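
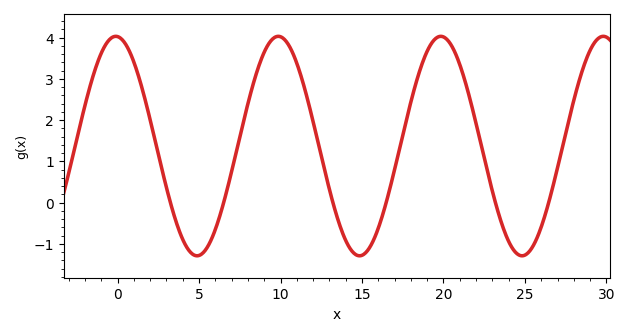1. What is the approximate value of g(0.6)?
3.8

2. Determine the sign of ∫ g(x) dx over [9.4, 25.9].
positive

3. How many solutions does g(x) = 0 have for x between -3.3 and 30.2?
6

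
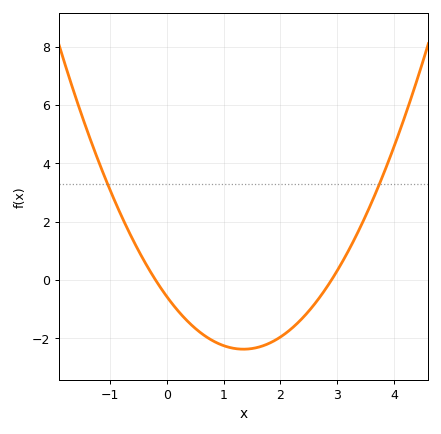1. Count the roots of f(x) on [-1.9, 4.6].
2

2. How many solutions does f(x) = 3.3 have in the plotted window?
2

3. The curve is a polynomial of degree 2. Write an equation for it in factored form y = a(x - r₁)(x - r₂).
y = 0.99(x + 0.2)(x - 2.9)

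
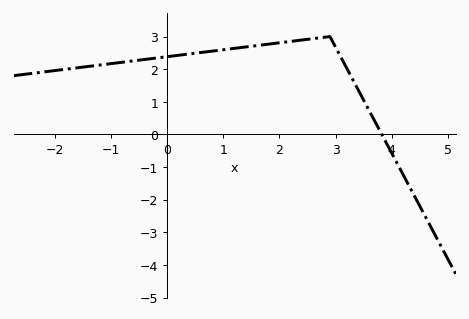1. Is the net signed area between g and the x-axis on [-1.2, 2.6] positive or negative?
positive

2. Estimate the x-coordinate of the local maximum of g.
2.8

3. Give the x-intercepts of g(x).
3.8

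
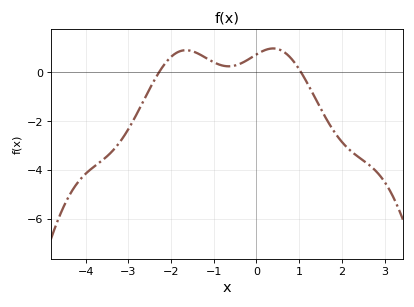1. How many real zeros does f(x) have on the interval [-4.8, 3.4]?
2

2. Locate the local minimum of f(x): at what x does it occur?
-0.652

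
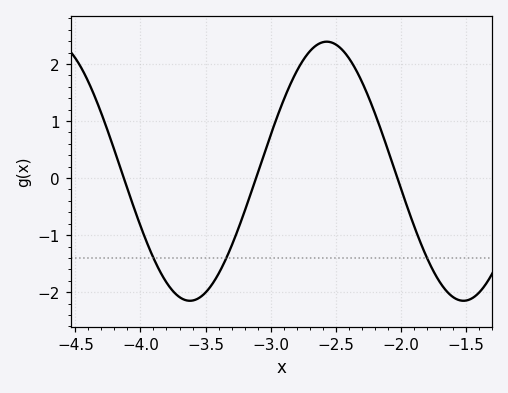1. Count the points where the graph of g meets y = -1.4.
3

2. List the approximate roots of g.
-4.15, -3.1, -2.05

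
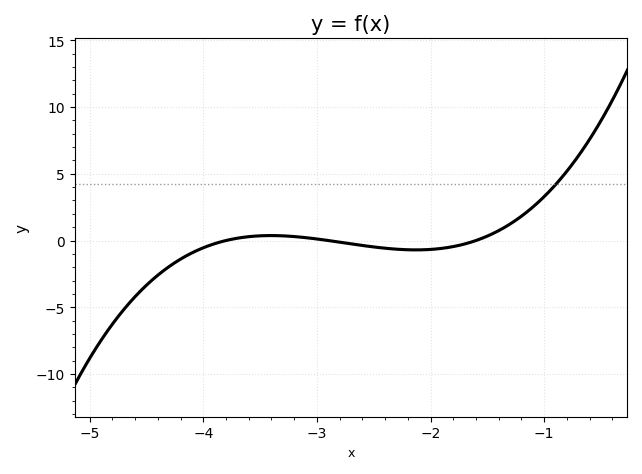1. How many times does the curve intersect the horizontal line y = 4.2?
1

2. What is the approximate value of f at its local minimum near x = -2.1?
-0.5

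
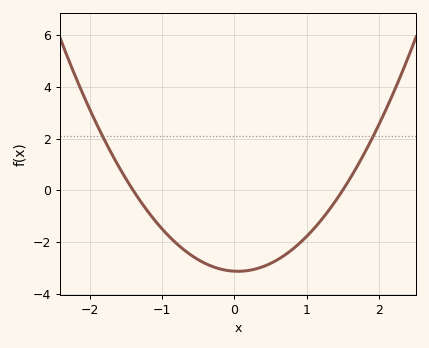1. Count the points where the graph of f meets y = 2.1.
2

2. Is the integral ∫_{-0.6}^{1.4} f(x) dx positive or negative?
negative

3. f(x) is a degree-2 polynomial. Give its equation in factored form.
y = 1.49(x + 1.4)(x - 1.5)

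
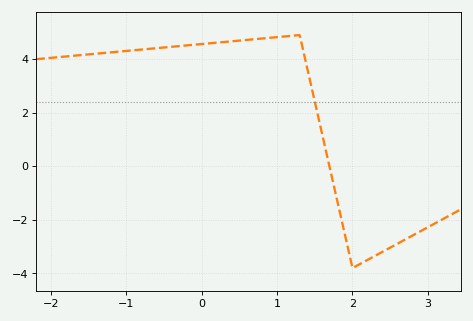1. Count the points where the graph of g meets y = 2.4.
1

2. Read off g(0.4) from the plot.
4.67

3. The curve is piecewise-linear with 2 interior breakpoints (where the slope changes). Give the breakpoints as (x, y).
(1.3, 4.9); (2, -3.8)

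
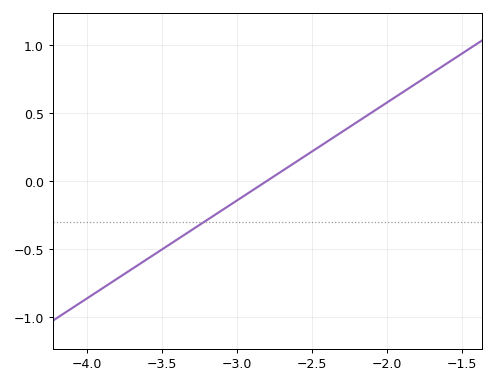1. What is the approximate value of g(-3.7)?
-0.65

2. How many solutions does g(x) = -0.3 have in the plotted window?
1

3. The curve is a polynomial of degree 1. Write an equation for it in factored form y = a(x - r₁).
y = 0.72(x + 2.8)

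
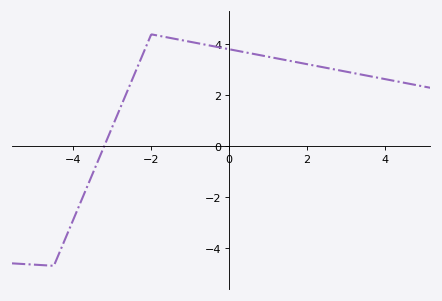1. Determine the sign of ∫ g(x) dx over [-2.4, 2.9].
positive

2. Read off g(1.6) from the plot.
3.4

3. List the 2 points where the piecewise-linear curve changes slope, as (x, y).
(-4.5, -4.7); (-2, 4.4)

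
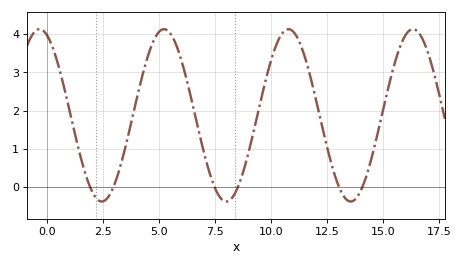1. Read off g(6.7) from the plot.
1.7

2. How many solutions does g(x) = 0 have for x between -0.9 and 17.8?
6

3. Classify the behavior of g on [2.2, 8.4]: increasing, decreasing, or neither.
neither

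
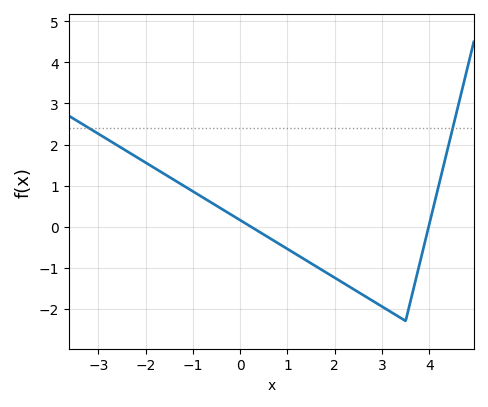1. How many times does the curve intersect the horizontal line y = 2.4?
2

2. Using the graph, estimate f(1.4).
-0.826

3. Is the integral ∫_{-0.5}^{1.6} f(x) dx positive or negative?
negative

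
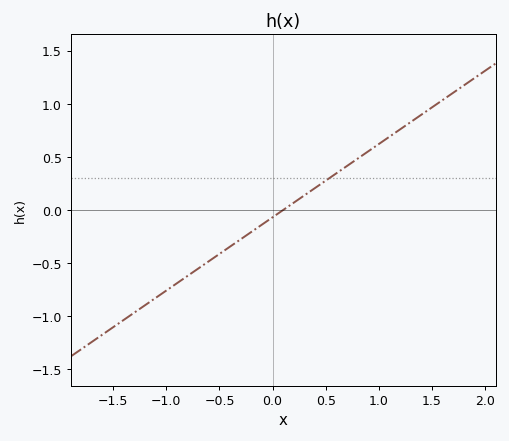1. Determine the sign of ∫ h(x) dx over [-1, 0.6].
negative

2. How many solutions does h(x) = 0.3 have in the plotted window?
1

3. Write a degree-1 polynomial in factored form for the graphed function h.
y = 0.69(x - 0.1)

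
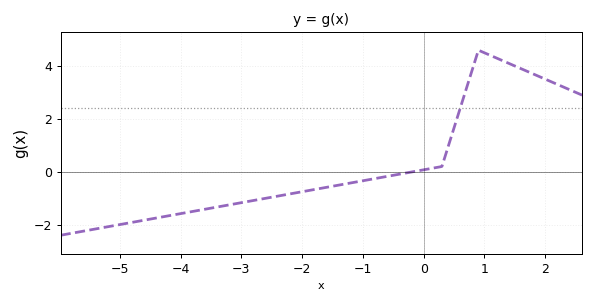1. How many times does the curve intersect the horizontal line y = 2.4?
1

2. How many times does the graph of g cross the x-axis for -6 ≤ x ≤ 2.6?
1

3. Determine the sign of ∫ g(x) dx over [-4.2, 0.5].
negative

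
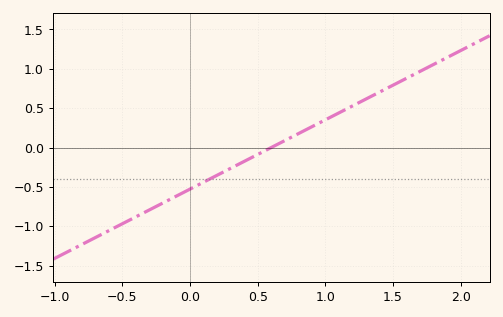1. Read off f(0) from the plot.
-0.55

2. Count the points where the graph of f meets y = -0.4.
1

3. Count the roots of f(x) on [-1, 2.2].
1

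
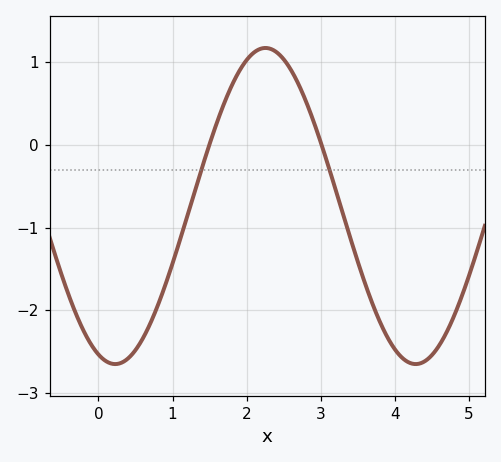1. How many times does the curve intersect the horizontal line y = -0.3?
2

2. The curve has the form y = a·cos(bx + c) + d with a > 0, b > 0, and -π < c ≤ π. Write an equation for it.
y = 1.91cos(1.55x + 2.79) - 0.74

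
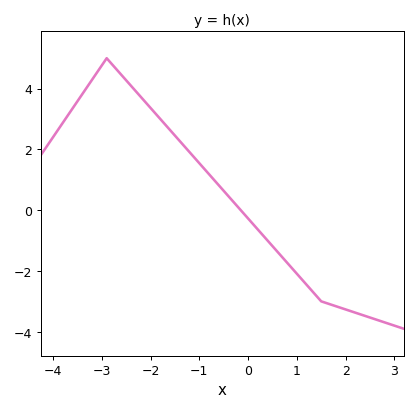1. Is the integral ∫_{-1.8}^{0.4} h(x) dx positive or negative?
positive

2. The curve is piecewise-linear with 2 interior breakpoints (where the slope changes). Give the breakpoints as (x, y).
(-2.9, 5); (1.5, -3)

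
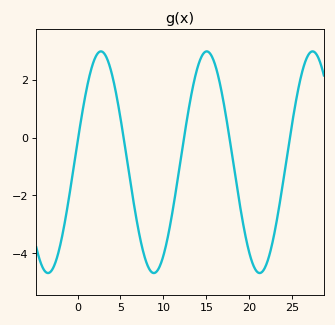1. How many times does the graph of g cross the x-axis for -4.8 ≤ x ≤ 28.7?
5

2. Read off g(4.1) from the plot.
2.07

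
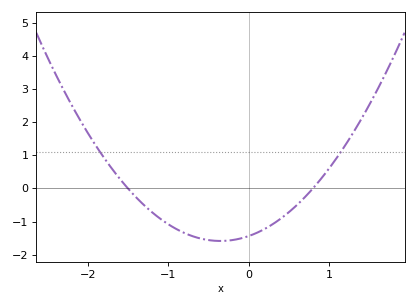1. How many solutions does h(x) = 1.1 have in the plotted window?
2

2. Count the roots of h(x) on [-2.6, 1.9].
2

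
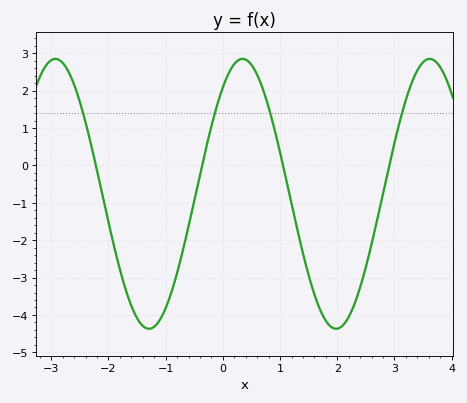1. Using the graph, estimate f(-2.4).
1.1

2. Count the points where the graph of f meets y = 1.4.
4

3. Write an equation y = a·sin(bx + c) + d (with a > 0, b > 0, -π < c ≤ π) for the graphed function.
y = 3.61sin(1.9x + 0.91) - 0.76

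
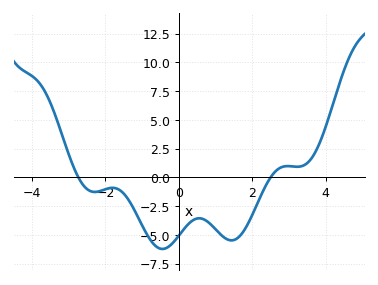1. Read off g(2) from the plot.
-3.5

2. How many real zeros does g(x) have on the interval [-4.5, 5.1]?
2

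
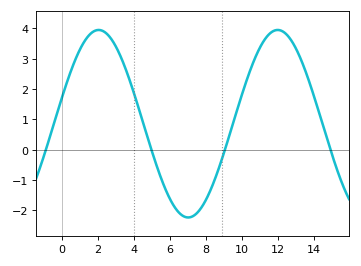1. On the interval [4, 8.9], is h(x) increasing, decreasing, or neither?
neither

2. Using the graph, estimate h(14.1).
1.63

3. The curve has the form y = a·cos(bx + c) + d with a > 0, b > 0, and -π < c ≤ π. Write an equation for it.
y = 3.09cos(0.63x - 1.28) + 0.86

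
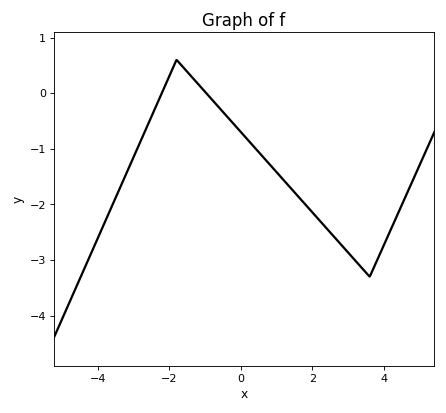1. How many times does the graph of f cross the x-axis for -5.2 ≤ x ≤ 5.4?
2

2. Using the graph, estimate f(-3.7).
-2.17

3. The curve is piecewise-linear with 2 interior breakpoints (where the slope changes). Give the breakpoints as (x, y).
(-1.8, 0.6); (3.6, -3.3)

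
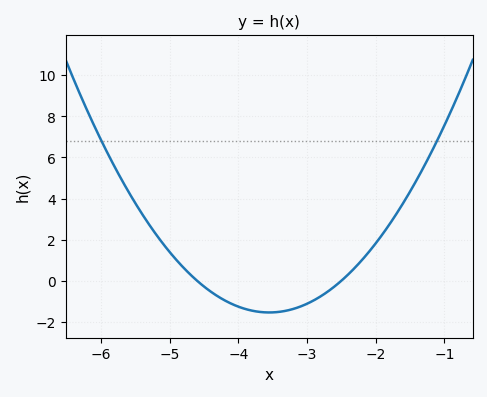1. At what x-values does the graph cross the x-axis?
-4.6, -2.5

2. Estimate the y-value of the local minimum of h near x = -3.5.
-1.6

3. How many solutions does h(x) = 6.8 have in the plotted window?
2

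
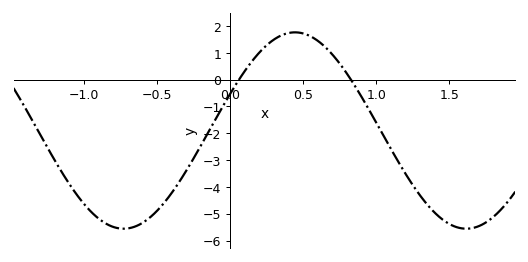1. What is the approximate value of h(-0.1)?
-1.5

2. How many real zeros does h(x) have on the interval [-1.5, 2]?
2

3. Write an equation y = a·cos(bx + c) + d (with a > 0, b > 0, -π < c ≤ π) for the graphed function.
y = 3.66cos(2.7x - 1.2) - 1.9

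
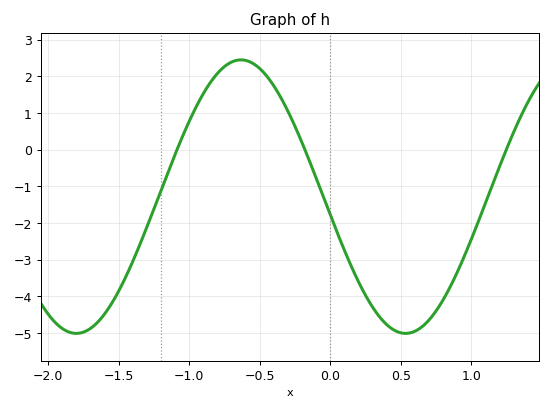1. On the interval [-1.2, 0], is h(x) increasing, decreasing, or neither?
neither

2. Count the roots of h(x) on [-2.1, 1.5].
3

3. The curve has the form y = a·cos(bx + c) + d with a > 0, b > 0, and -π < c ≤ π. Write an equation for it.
y = 3.73cos(2.69x + 1.7) - 1.28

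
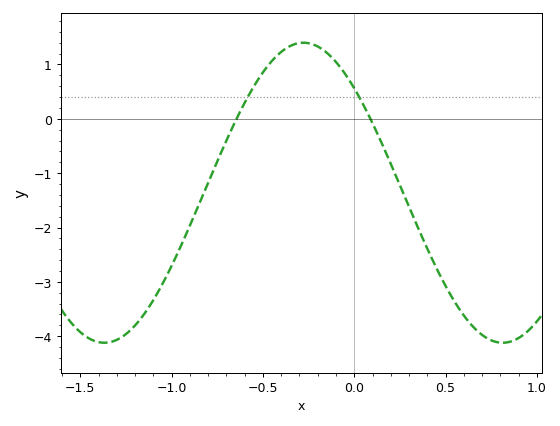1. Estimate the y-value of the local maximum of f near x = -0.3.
1.4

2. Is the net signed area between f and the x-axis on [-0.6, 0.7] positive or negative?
negative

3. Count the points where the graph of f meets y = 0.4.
2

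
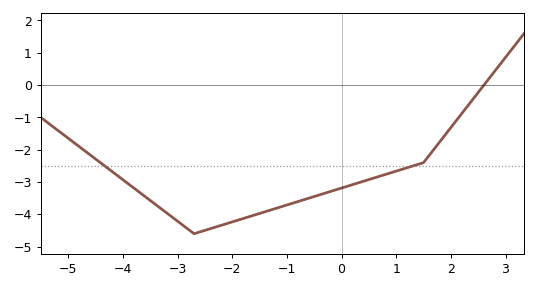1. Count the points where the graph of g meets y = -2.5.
2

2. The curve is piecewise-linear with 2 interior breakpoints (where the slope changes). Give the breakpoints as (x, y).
(-2.7, -4.6); (1.5, -2.4)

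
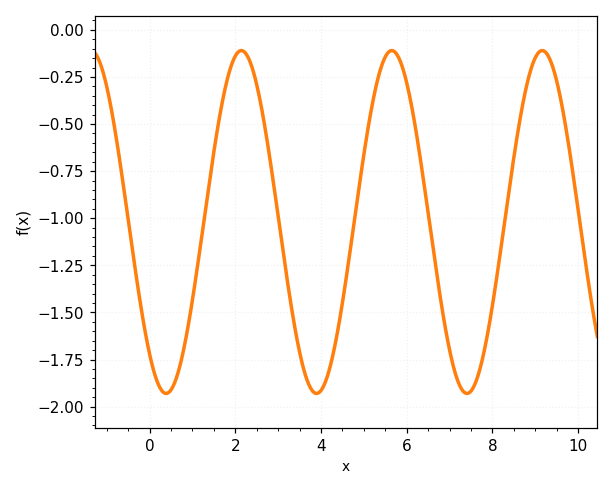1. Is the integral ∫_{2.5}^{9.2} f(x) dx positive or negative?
negative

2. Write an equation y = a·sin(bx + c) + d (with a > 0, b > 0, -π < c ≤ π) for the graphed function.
y = 0.91sin(1.79x - 2.26) - 1.02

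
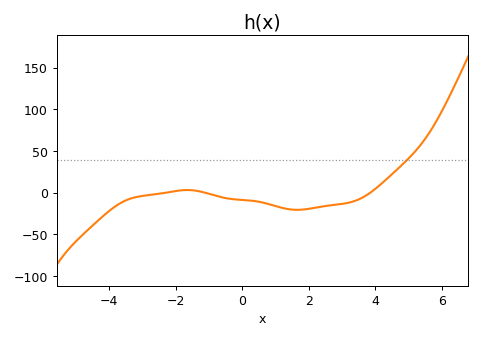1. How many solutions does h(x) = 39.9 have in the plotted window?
1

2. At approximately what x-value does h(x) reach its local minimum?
1.65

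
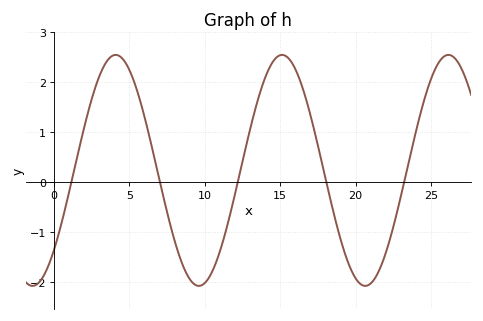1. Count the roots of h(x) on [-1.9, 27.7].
5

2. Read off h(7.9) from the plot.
-1.06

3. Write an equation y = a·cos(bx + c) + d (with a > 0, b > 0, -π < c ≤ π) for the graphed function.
y = 2.31cos(0.57x - 2.34) + 0.23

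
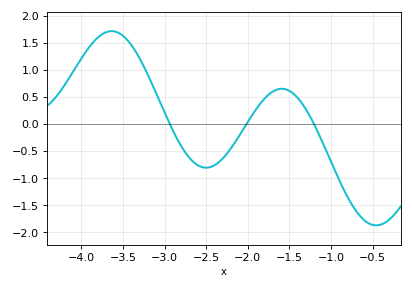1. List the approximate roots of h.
-2.94, -2.01, -1.2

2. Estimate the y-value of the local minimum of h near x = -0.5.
-1.87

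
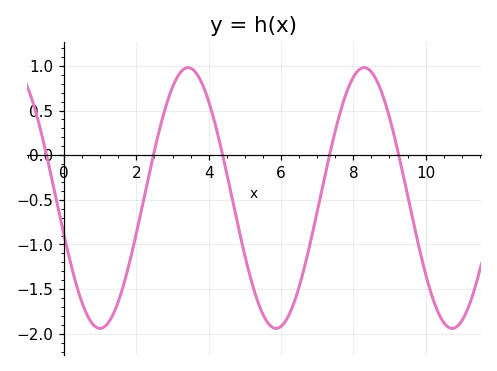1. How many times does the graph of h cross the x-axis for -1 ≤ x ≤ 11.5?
5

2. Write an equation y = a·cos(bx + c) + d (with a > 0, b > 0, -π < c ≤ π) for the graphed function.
y = 1.46cos(1.29x + 1.86) - 0.48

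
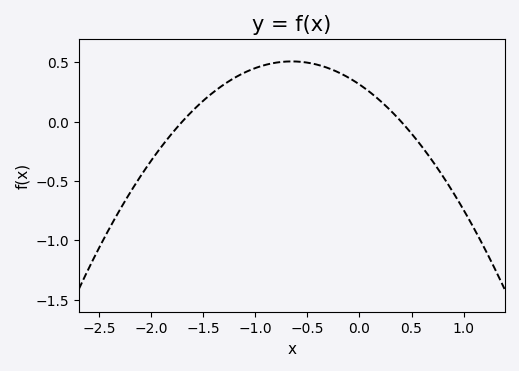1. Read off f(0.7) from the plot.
-0.331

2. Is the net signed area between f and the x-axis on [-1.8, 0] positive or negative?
positive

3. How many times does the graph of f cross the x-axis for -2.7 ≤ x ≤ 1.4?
2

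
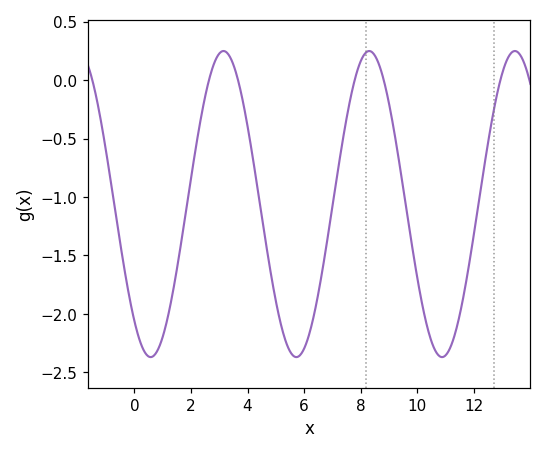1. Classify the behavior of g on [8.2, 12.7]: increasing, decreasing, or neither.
neither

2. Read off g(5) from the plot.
-1.9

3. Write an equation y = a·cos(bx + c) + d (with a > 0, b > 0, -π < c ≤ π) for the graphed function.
y = 1.31cos(1.2x + 2.4) - 1.06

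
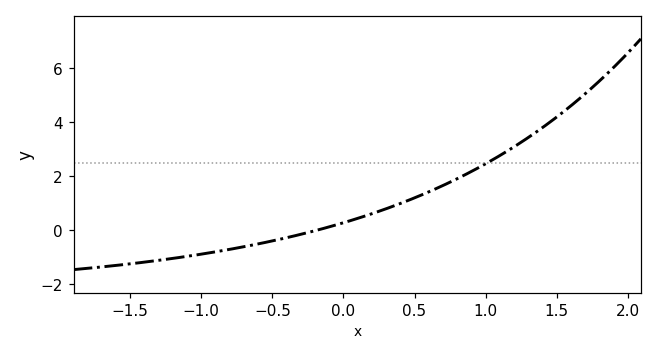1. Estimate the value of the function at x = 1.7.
5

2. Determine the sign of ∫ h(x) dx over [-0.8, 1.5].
positive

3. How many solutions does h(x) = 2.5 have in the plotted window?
1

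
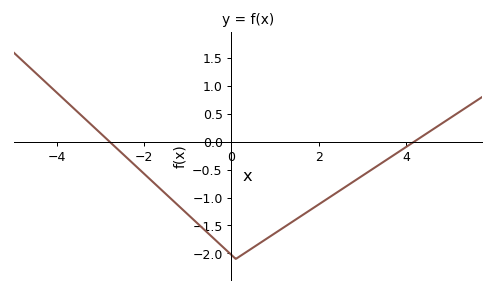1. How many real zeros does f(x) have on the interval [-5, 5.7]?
2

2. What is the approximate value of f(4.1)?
-0.043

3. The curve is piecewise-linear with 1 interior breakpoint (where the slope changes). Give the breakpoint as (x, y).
(0.1, -2.1)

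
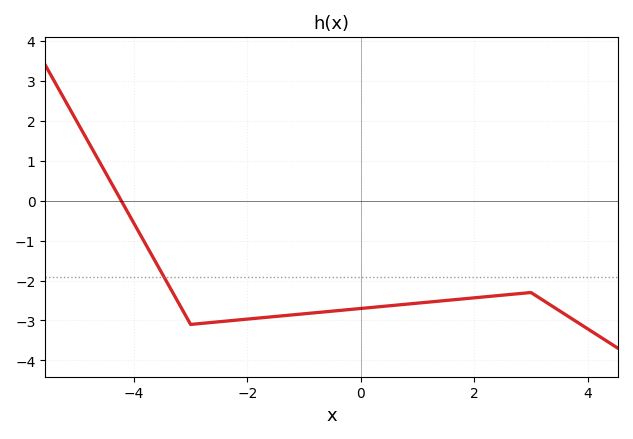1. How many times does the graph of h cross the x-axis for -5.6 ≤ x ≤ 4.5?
1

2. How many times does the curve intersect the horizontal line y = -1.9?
1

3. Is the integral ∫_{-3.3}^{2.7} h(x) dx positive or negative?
negative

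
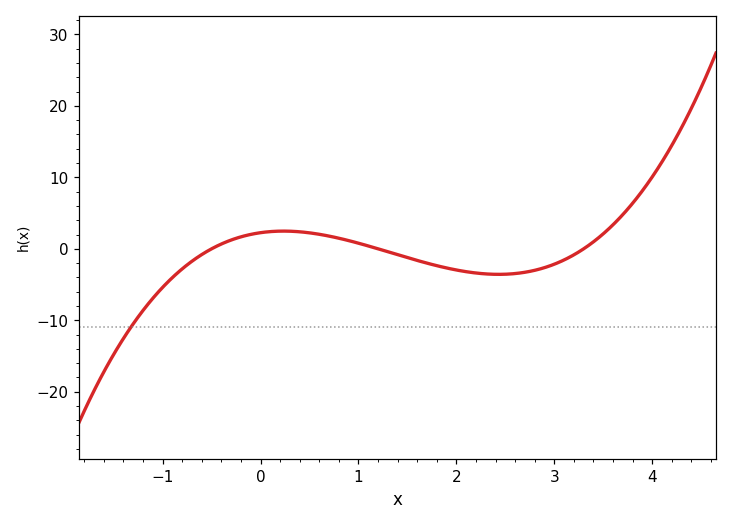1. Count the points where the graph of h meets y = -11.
1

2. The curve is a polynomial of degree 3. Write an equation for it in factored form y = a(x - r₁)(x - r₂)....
y = 1.14(x + 0.5)(x - 1.2)(x - 3.3)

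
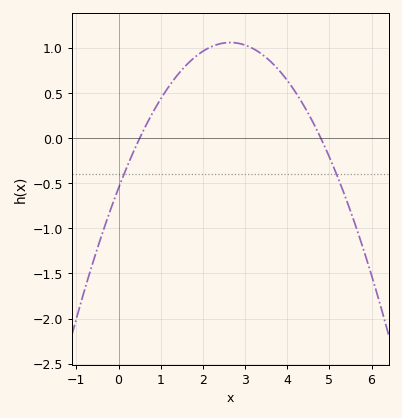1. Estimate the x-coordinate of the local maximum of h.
2.65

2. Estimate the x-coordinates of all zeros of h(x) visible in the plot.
0.5, 4.8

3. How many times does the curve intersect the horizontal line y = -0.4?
2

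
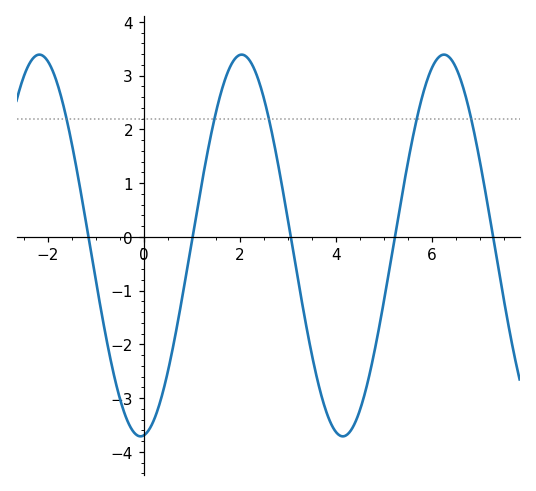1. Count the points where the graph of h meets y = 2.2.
5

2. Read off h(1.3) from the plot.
1.44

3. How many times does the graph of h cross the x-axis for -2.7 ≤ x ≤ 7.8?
5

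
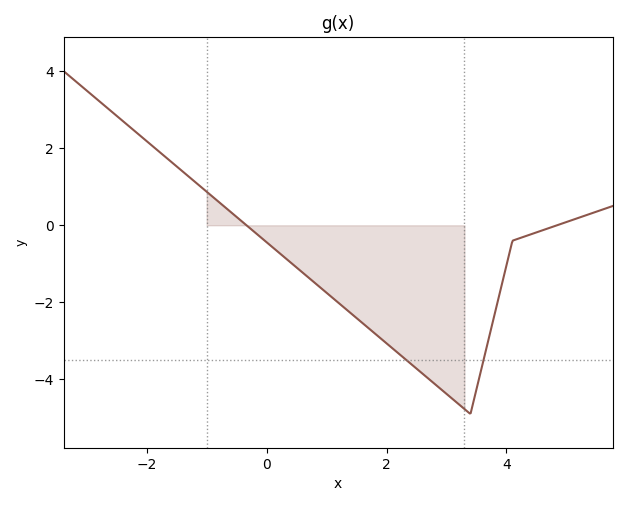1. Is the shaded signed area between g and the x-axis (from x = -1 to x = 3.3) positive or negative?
negative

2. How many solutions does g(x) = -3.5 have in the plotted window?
2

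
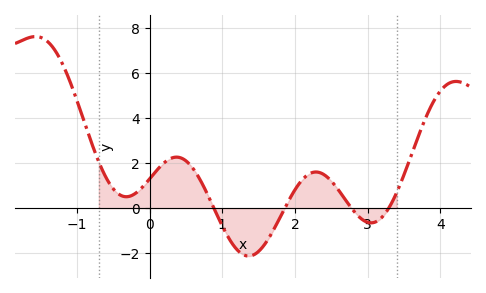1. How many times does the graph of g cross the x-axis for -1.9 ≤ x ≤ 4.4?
4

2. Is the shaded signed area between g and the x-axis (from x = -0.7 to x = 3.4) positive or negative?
positive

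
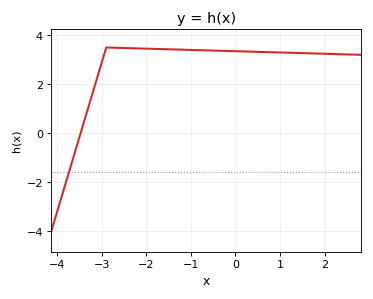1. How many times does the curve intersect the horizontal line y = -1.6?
1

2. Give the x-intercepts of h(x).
-3.5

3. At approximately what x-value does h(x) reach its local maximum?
-2.9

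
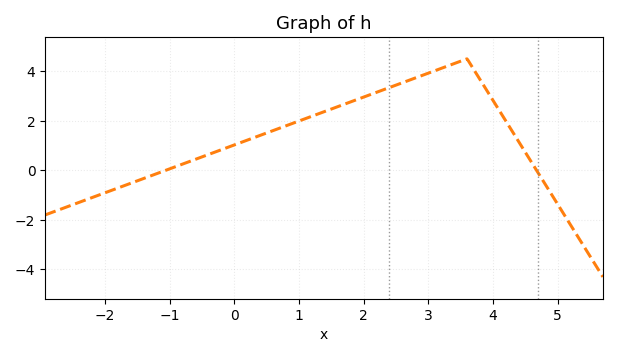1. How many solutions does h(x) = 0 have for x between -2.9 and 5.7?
2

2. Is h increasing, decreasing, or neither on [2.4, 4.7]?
neither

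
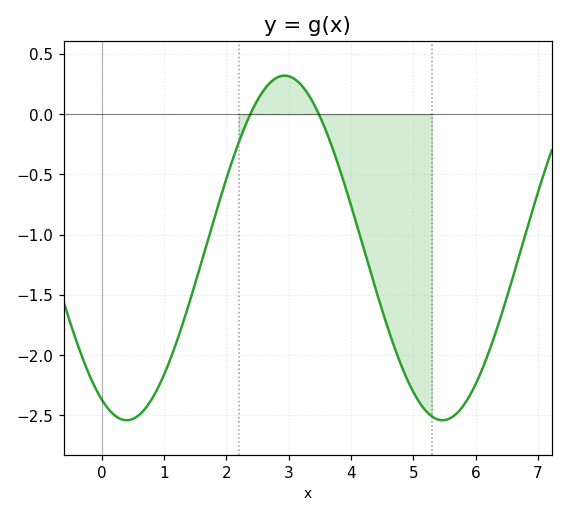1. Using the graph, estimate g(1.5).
-1.4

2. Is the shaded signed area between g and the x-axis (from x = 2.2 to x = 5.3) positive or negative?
negative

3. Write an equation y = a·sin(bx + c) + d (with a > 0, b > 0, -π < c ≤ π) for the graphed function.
y = 1.43sin(1.2x - 2.1) - 1.11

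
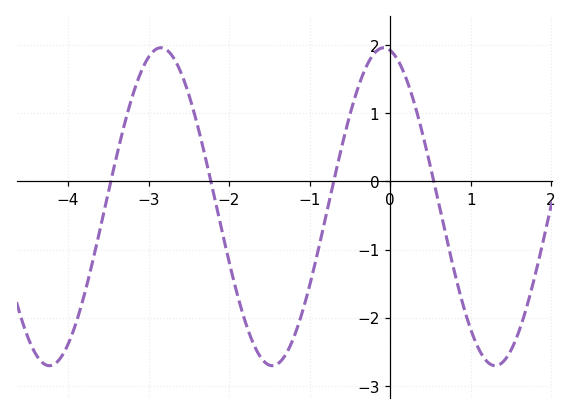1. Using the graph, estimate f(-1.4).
-2.68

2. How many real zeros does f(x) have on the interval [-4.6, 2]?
4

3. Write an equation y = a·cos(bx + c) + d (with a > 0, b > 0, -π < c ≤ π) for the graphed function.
y = 2.33cos(2.27x + 0.18) - 0.37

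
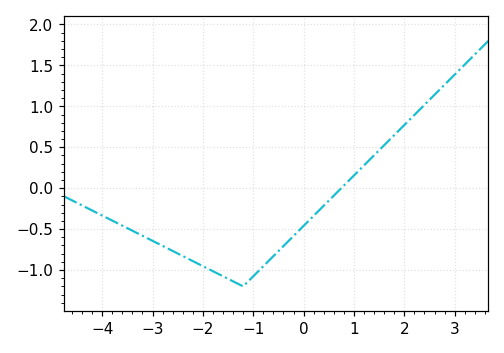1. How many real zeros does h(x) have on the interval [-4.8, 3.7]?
1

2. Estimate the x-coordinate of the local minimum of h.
-1.2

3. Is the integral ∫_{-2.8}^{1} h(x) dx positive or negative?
negative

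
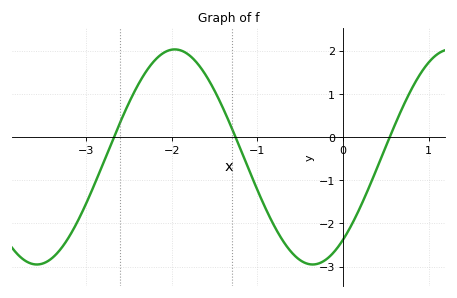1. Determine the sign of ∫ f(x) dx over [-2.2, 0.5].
negative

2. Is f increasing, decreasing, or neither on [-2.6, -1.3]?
neither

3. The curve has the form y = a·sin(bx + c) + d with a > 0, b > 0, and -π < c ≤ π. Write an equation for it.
y = 2.49sin(1.9x - 0.88) - 0.46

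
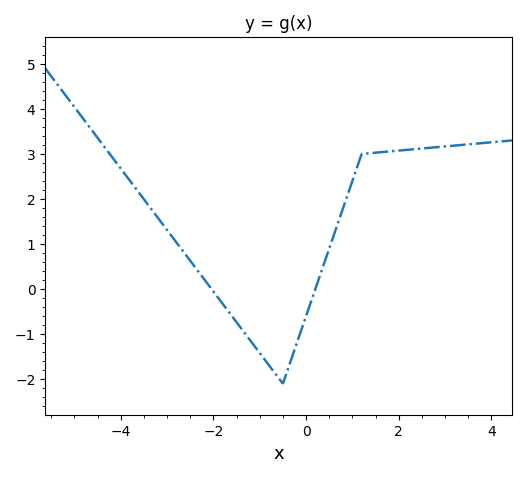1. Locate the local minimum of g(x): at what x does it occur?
-0.6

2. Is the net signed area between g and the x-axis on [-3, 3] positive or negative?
positive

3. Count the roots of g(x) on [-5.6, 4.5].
2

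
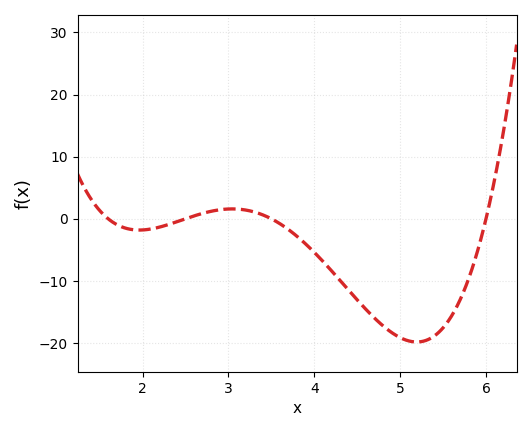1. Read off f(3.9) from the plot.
-4.06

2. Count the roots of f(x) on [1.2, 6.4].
4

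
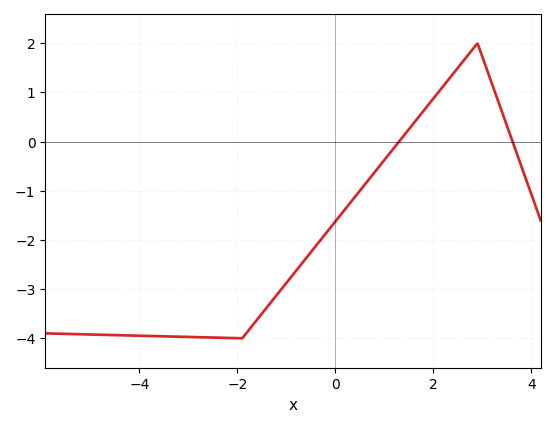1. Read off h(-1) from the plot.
-2.9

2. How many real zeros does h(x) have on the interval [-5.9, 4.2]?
2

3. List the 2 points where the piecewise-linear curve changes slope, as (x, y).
(-1.9, -4); (2.9, 2)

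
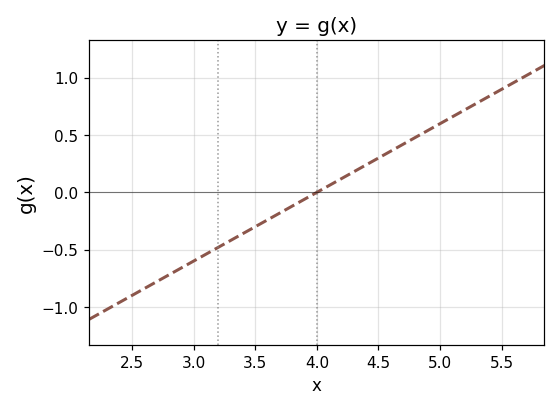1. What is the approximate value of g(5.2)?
0.7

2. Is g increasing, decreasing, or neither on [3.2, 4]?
increasing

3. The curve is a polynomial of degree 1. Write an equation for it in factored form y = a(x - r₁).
y = 0.6(x - 4)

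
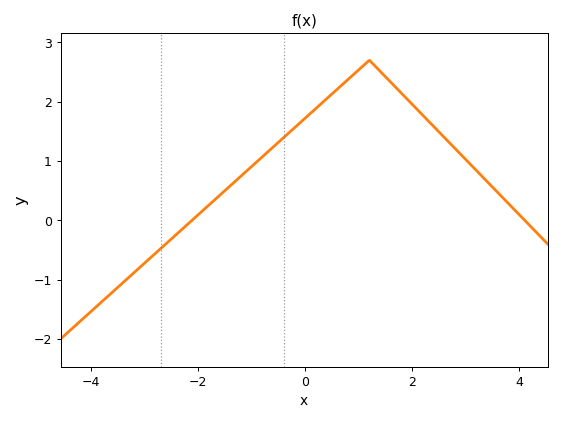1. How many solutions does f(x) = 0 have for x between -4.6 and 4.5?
2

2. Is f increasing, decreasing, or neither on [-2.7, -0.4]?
increasing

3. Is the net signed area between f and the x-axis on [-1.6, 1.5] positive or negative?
positive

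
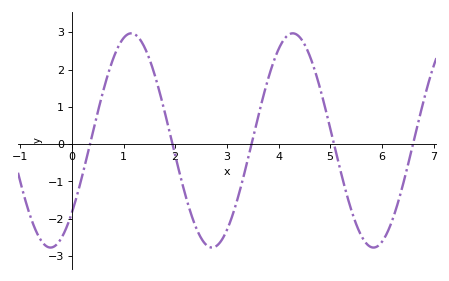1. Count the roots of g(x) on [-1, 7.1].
5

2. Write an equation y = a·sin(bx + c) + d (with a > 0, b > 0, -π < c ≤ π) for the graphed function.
y = 2.87sin(2.01x - 0.74) + 0.1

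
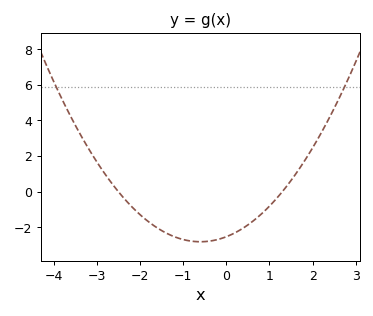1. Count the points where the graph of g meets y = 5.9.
2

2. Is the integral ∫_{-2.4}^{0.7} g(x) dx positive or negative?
negative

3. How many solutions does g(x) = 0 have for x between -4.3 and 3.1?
2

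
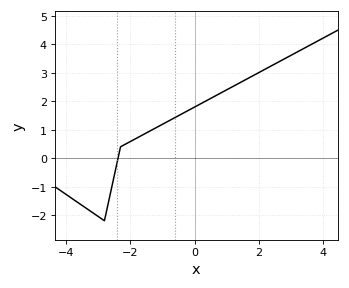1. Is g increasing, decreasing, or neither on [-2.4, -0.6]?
increasing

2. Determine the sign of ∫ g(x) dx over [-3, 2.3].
positive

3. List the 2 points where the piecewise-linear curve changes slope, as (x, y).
(-2.8, -2.2); (-2.3, 0.4)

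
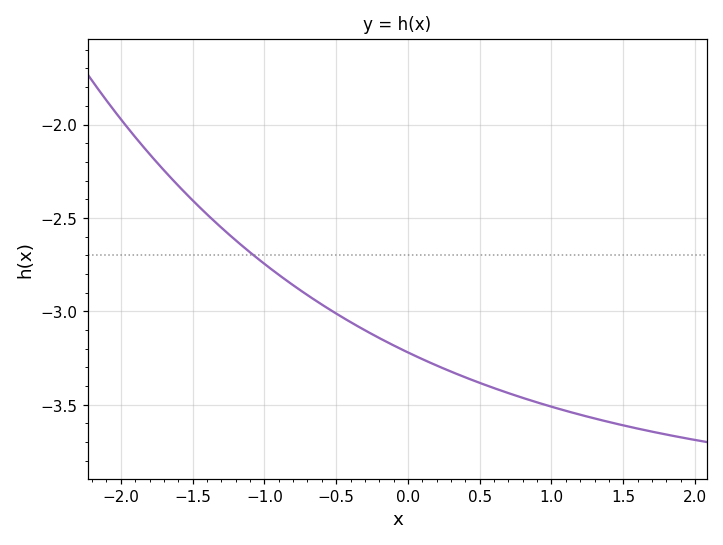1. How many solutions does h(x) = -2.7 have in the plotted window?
1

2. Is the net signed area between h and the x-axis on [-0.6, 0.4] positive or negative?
negative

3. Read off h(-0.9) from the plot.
-2.8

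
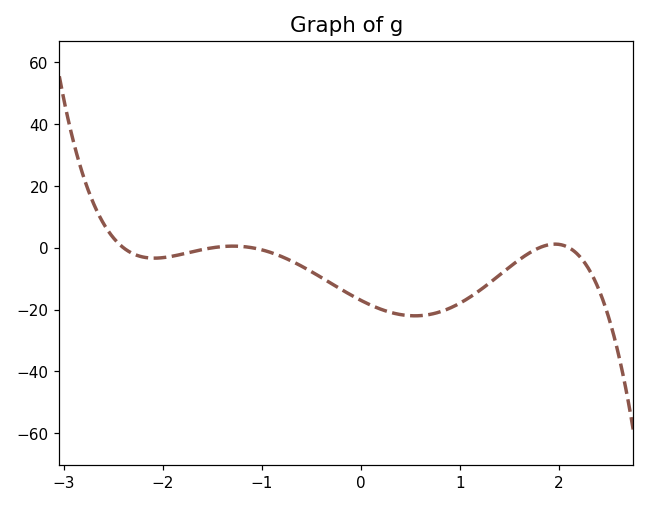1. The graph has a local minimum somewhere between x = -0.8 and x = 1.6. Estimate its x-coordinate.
0.543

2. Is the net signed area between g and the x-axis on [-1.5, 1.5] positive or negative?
negative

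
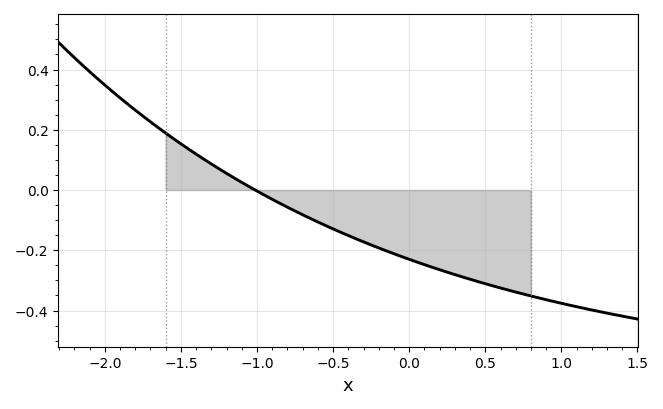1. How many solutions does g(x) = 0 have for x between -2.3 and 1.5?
1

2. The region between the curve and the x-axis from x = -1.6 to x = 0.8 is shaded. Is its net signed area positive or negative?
negative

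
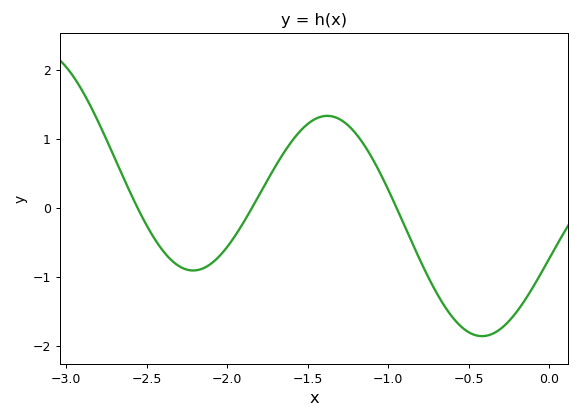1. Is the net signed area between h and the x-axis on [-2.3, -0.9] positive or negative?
positive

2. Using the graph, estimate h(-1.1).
0.7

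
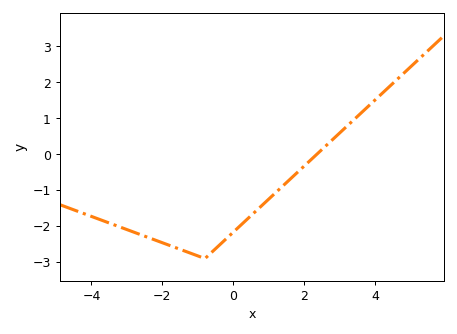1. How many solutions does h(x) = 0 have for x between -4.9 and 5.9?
1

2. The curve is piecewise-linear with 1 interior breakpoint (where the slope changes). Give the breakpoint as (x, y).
(-0.8, -2.9)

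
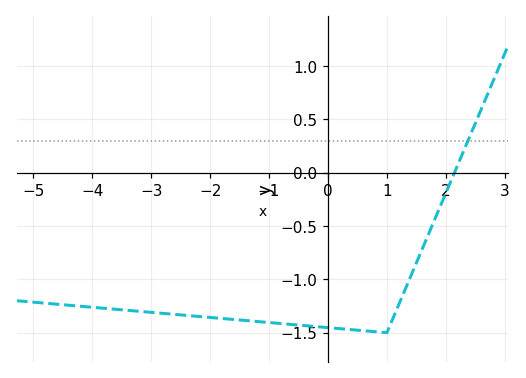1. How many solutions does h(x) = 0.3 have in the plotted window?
1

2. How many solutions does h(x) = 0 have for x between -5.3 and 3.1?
1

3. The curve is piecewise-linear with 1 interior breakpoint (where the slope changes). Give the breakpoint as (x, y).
(1, -1.5)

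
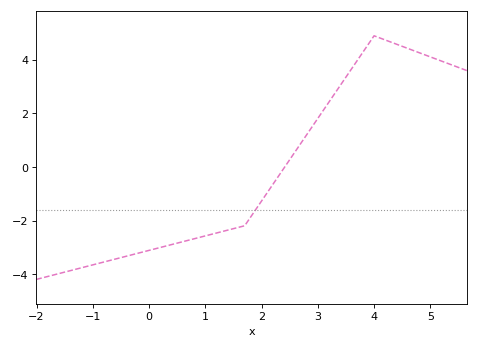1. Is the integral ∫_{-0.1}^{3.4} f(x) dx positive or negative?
negative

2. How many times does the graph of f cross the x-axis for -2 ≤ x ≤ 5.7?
1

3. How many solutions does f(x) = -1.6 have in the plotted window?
1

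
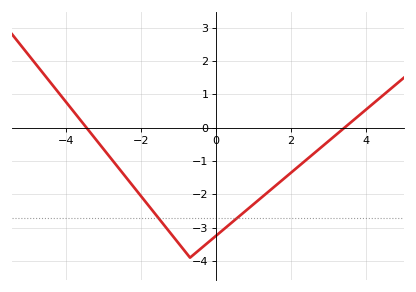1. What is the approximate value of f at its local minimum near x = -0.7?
-3.9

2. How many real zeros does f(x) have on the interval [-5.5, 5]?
2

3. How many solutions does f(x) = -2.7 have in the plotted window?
2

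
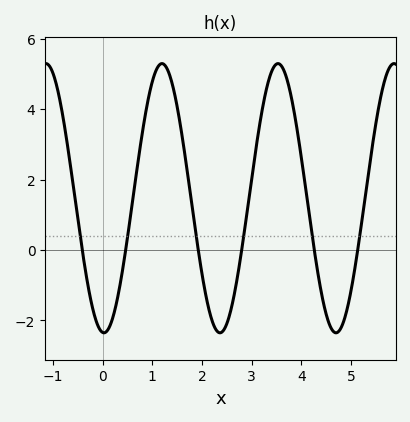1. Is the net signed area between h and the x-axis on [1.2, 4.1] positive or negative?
positive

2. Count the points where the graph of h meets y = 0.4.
6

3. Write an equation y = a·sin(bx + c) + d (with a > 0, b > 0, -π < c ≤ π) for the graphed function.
y = 3.82sin(2.69x - 1.64) + 1.47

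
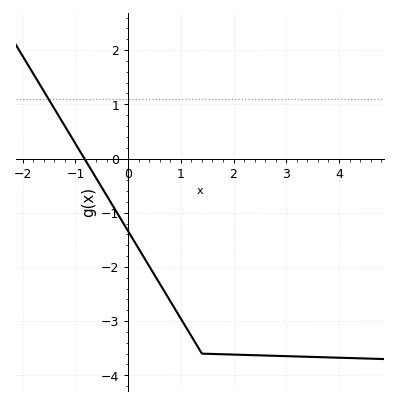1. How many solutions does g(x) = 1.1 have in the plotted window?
1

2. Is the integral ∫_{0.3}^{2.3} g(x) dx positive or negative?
negative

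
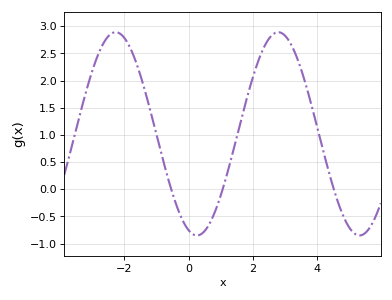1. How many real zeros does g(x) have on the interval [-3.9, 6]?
3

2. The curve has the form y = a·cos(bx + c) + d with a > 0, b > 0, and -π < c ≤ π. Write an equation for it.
y = 1.87cos(1.24x + 2.82) + 1.02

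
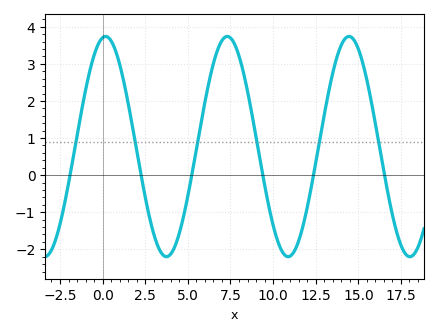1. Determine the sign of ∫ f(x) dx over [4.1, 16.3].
positive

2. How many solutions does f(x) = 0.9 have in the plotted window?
6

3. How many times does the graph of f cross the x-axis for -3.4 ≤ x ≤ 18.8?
6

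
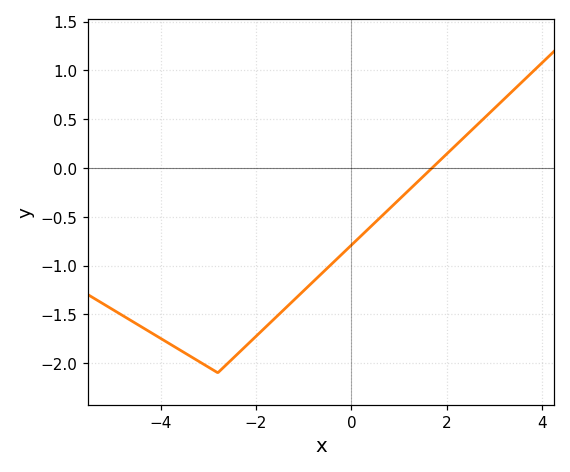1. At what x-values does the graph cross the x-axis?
1.69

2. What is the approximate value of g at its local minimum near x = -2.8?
-2.1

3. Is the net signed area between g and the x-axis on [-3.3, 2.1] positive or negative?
negative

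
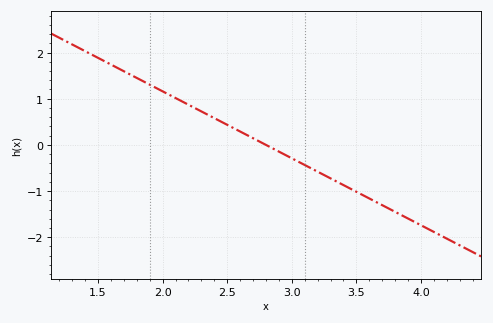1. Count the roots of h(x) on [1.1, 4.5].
1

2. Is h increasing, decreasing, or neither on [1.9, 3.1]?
decreasing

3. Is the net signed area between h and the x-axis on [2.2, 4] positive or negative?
negative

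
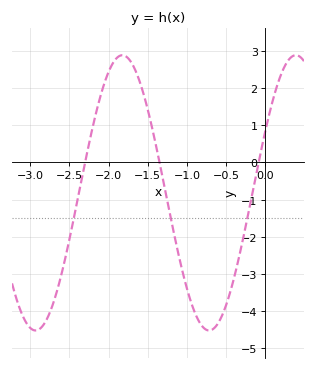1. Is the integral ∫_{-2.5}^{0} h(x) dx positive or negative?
negative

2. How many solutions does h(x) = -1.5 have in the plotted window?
3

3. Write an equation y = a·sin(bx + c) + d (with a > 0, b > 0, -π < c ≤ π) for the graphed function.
y = 3.7sin(2.84x + 0.472) - 0.82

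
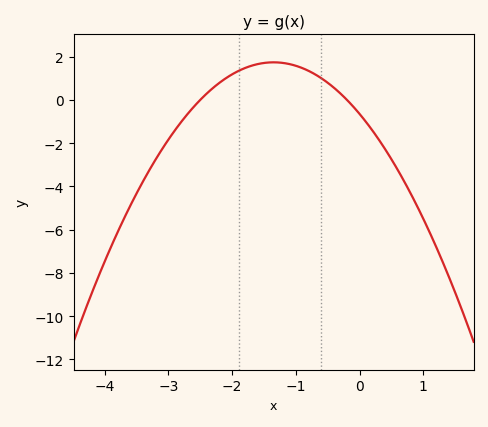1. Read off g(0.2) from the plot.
-1.41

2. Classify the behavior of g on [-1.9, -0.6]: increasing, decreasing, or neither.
neither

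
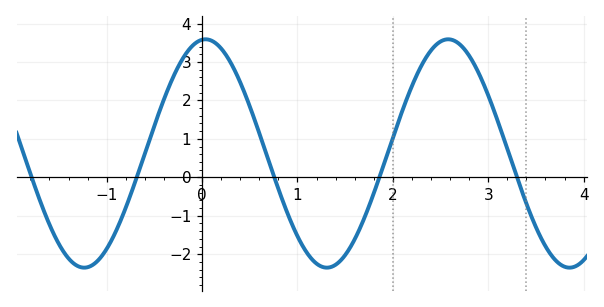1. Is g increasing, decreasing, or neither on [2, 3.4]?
neither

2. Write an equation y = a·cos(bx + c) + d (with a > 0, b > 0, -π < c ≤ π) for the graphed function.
y = 2.97cos(2.5x - 0.09) + 0.62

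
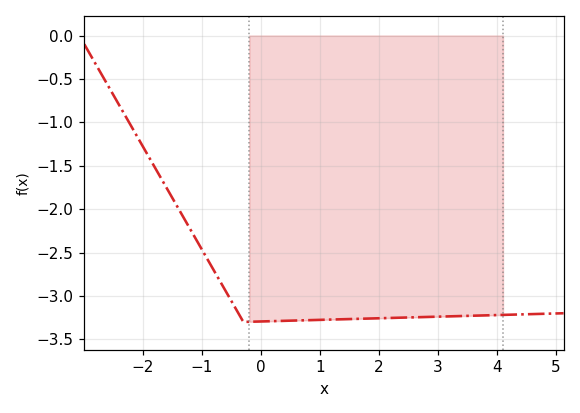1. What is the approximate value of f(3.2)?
-3.25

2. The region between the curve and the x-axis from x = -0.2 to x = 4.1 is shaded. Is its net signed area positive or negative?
negative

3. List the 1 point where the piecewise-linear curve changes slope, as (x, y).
(-0.3, -3.3)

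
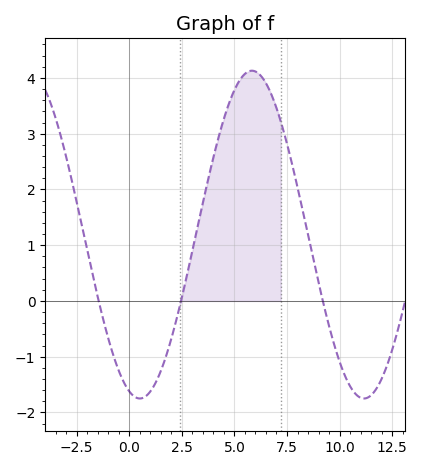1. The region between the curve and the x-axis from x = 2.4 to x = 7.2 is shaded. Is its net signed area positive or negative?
positive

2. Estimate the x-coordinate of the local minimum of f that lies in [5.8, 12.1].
11.2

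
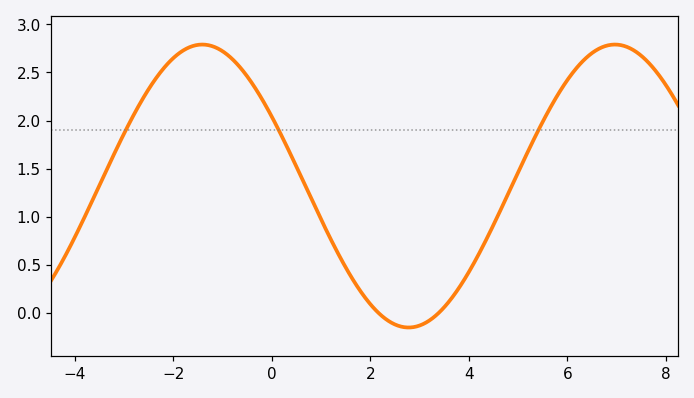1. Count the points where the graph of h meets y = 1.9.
3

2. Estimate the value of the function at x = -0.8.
2.64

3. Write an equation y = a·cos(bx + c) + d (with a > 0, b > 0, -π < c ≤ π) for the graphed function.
y = 1.47cos(0.75x + 1.06) + 1.32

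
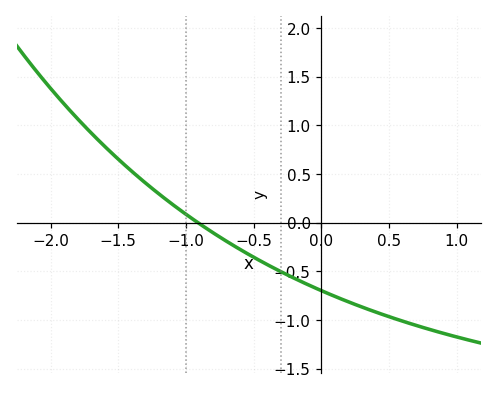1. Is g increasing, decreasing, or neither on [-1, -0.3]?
decreasing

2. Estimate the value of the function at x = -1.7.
0.921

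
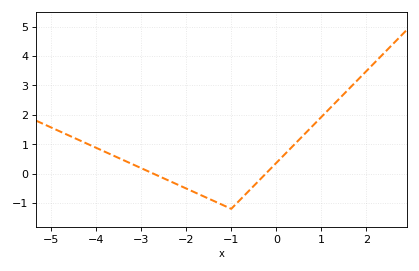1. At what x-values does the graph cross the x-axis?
-2.8, -0.2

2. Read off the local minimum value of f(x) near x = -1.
-1.2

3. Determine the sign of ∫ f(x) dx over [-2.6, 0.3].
negative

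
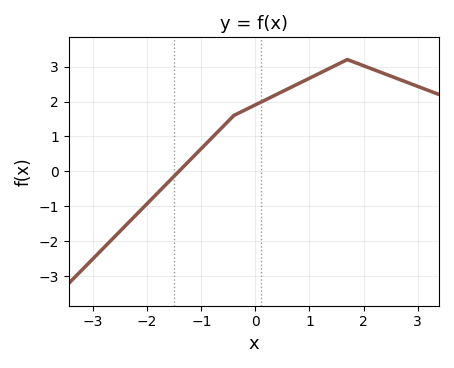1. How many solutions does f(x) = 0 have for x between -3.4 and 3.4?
1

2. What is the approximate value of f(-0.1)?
1.83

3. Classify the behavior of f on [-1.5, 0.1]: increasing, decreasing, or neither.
increasing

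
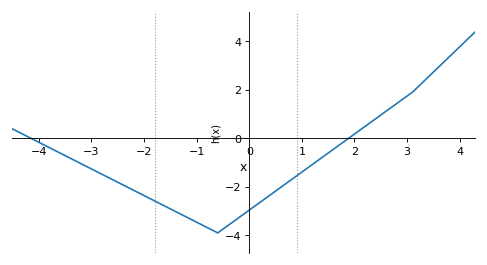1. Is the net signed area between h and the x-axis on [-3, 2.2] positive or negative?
negative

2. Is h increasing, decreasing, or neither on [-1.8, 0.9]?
neither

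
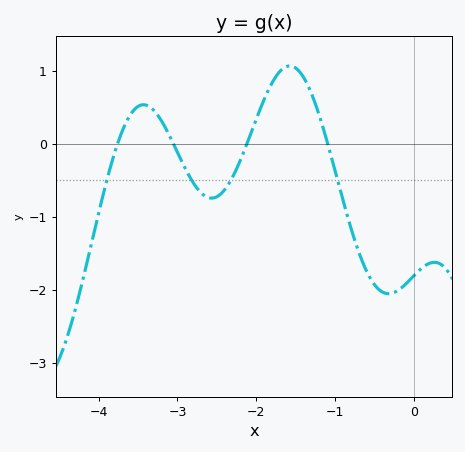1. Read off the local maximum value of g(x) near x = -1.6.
1.1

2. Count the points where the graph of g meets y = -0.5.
4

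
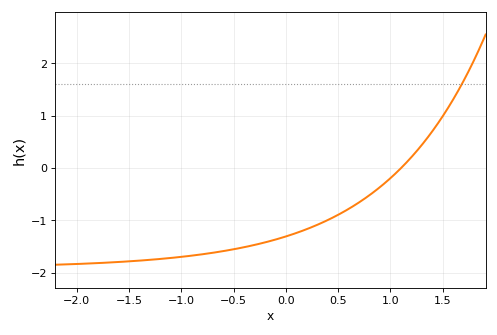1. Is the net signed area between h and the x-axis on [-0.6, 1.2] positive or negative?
negative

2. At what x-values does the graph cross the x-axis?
1.1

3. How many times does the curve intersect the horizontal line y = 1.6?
1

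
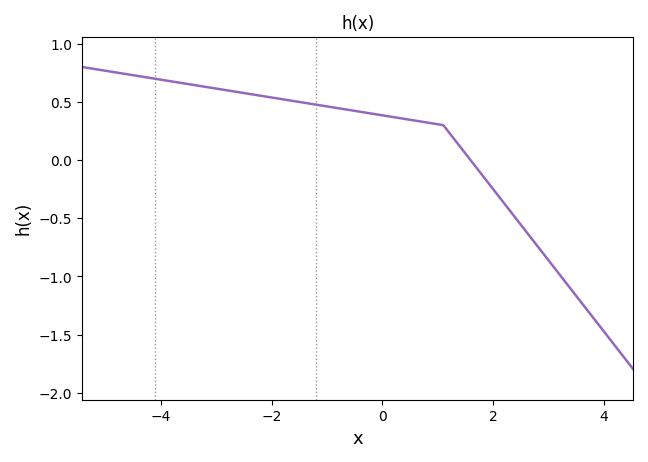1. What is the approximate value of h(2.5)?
-0.556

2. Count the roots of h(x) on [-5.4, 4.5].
1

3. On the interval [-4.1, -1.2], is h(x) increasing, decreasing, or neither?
decreasing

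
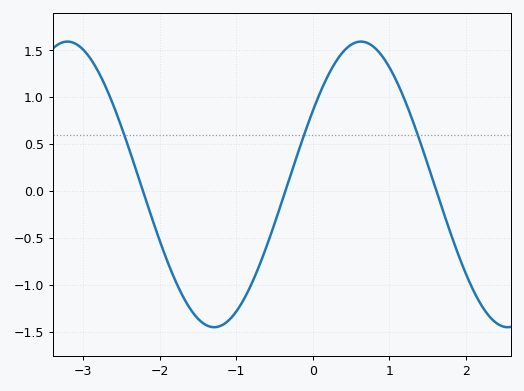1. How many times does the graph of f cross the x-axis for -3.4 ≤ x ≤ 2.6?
3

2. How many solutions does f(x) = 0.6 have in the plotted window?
3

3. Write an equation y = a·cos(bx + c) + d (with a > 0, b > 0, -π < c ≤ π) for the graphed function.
y = 1.52cos(1.64x - 1.03) + 0.07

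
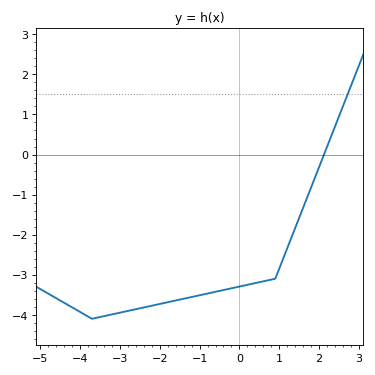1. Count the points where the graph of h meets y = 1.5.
1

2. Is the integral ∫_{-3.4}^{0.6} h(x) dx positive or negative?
negative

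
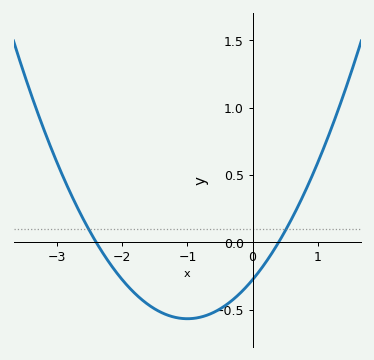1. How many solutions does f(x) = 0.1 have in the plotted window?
2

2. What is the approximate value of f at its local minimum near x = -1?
-0.55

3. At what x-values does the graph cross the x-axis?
-2.4, 0.4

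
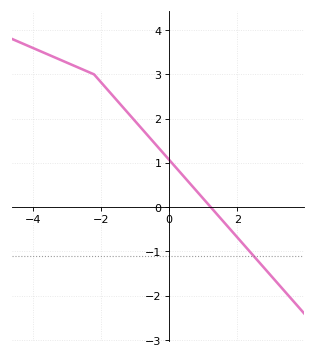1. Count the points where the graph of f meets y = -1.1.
1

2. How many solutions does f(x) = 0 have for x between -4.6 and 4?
1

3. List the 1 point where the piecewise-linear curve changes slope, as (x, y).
(-2.2, 3)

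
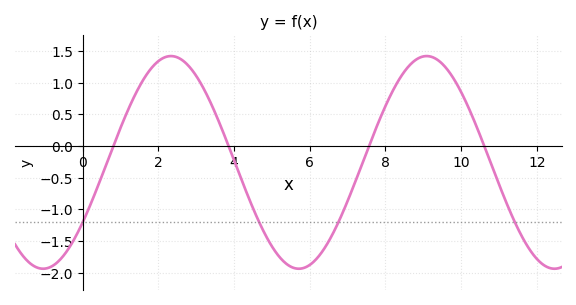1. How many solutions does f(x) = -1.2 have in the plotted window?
4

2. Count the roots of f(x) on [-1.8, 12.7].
4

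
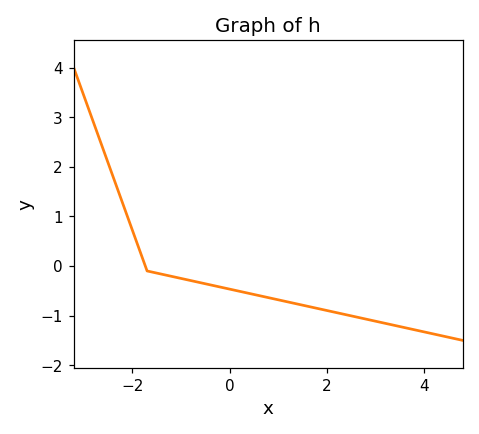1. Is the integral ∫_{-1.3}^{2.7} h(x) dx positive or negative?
negative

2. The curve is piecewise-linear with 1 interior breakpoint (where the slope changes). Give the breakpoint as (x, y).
(-1.7, -0.1)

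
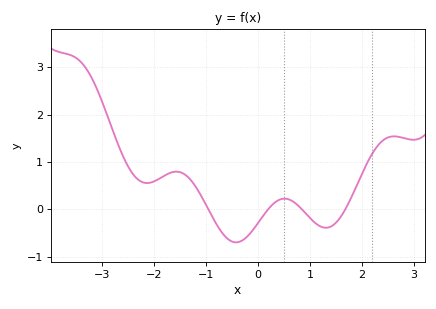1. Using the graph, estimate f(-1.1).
0.3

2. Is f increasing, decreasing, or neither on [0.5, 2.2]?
neither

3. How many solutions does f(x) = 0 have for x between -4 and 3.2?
4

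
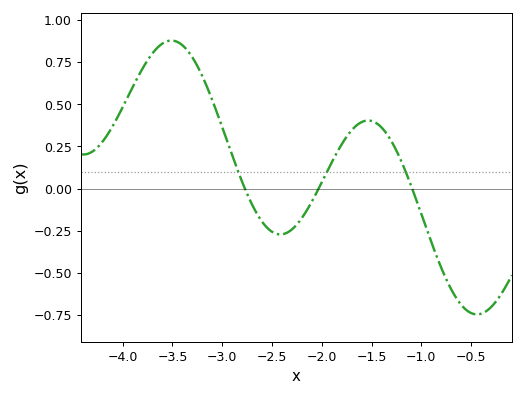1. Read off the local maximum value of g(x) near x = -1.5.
0.4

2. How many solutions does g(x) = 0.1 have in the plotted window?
3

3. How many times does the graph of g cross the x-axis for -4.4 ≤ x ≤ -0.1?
3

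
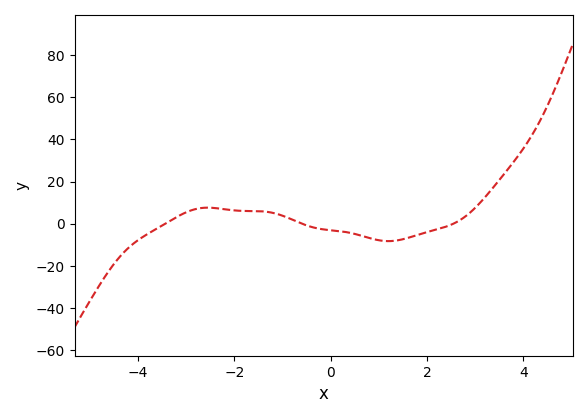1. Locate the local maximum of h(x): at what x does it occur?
-2.6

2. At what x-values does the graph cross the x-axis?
-3.4, -0.6, 2.6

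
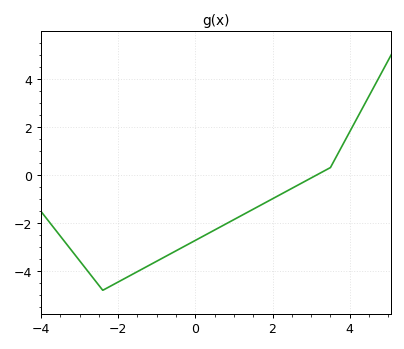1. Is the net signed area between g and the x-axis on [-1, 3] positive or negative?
negative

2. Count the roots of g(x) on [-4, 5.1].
1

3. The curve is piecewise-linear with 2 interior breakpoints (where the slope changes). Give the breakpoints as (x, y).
(-2.4, -4.8); (3.5, 0.3)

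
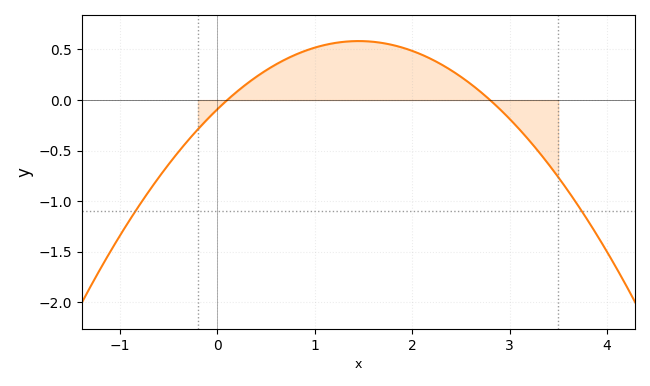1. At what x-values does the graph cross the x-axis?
0.1, 2.8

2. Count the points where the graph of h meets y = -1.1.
2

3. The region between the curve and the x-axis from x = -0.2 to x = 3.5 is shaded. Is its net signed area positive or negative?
positive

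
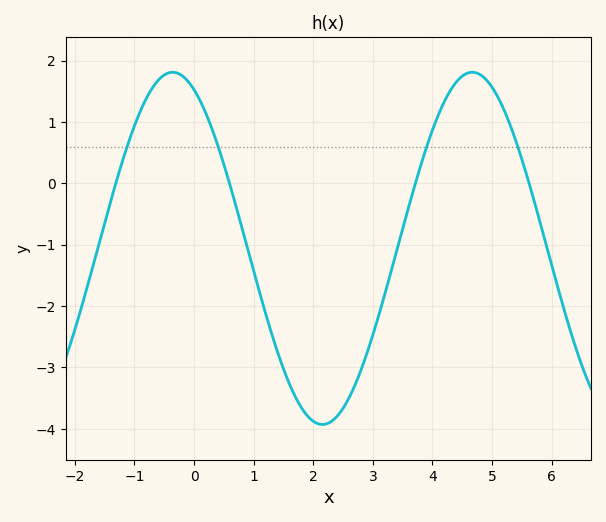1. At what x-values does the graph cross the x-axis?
-1.31, 0.595, 3.71, 5.62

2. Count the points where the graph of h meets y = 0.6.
4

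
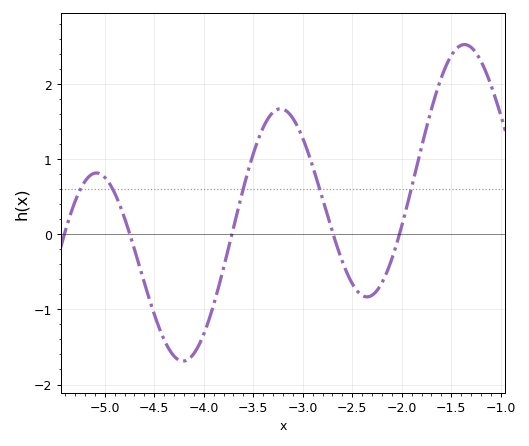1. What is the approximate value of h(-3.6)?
0.612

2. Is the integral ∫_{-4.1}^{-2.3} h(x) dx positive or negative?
positive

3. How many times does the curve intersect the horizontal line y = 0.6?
5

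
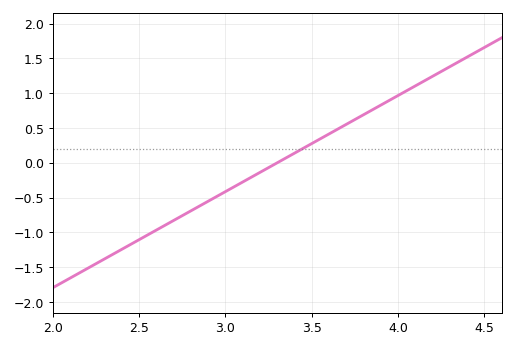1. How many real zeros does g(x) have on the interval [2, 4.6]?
1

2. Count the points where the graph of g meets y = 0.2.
1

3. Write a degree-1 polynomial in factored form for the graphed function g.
y = 1.38(x - 3.3)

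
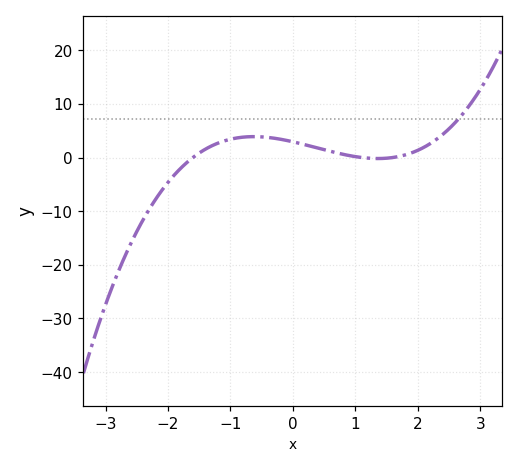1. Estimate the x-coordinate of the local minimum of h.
1.4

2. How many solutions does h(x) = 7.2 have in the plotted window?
1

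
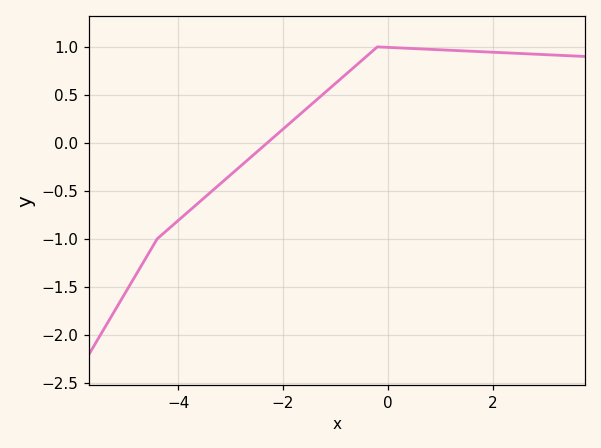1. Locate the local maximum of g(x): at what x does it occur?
-0.2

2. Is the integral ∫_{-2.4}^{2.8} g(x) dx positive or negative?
positive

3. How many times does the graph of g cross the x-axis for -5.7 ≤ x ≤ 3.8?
1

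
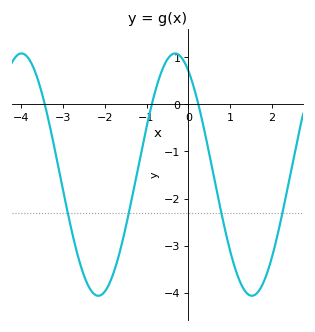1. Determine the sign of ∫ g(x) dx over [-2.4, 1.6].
negative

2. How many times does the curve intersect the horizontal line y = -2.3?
4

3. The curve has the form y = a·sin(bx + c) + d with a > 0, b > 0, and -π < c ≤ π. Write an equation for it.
y = 2.57sin(1.71x + 2.11) - 1.49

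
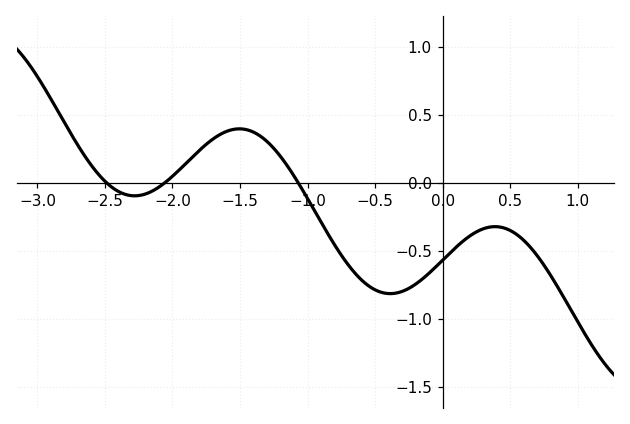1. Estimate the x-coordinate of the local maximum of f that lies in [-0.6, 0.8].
0.388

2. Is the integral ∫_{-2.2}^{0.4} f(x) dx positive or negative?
negative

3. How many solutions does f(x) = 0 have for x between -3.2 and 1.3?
3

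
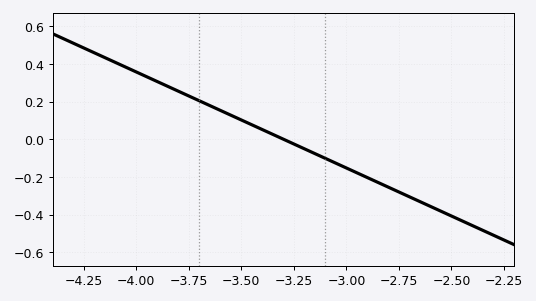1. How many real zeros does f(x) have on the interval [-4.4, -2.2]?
1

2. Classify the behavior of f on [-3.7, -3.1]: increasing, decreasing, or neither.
decreasing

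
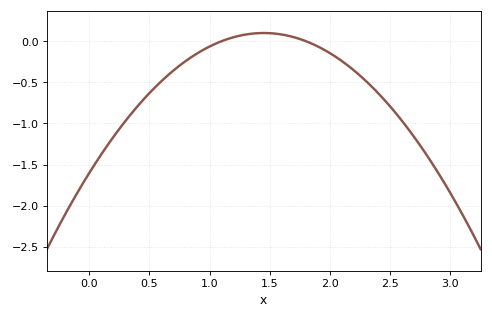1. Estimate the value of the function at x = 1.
-0.05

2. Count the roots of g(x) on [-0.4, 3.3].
2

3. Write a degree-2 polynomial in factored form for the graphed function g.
y = -0.81(x - 1.1)(x - 1.8)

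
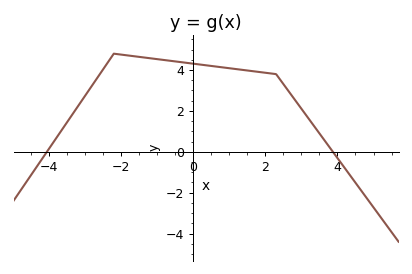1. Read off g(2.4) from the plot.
3.56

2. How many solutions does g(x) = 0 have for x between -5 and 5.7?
2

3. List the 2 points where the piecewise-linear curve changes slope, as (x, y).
(-2.2, 4.8); (2.3, 3.8)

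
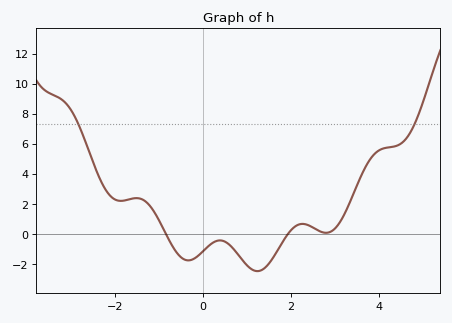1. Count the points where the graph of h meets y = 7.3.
2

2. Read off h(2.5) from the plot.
0.433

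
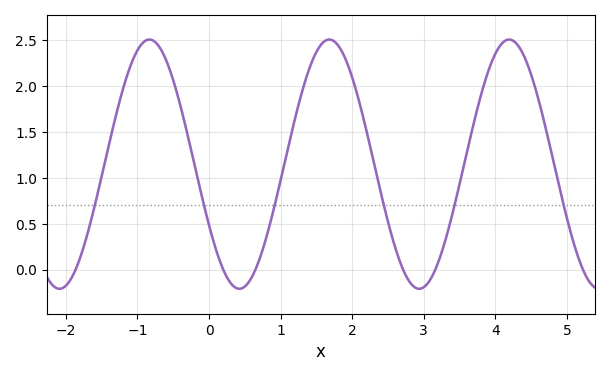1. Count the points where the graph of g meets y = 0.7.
6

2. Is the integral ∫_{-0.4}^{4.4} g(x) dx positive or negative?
positive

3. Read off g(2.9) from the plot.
-0.204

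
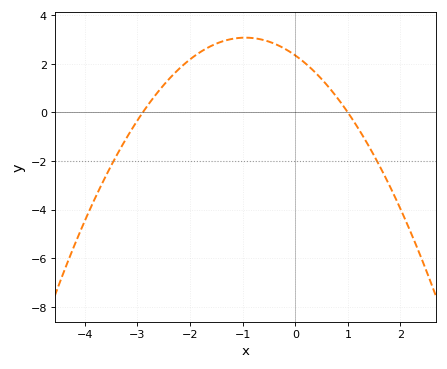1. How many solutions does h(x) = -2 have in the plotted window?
2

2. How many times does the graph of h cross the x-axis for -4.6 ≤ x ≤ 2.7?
2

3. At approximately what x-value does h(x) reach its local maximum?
-1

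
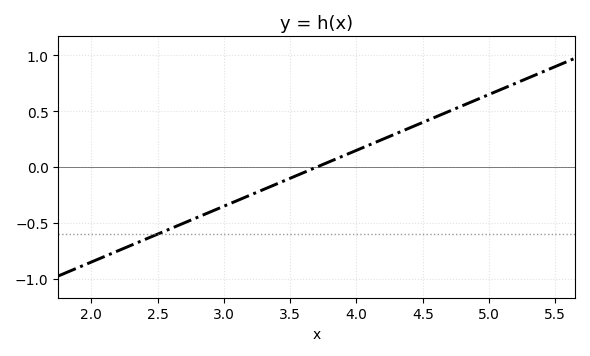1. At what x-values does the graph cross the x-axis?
3.7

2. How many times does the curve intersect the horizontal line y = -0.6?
1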